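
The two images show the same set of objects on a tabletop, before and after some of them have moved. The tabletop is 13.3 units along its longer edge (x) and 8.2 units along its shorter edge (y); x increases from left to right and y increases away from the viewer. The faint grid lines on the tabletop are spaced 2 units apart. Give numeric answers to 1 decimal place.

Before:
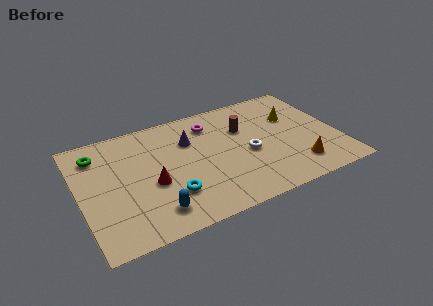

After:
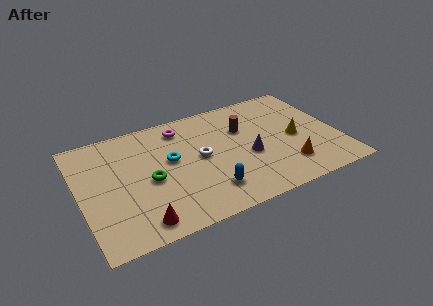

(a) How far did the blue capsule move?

2.8

The blue capsule was near (3.5, 1.5) before and (6.3, 1.8) after, so it travelled √(2.8² + 0.3²) ≈ 2.8 units.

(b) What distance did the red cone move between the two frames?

2.5

The red cone moved from about (3.6, 3.4) to (2.7, 1.1), a distance of √(0.9² + 2.3²) ≈ 2.5.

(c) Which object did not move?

the brown cylinder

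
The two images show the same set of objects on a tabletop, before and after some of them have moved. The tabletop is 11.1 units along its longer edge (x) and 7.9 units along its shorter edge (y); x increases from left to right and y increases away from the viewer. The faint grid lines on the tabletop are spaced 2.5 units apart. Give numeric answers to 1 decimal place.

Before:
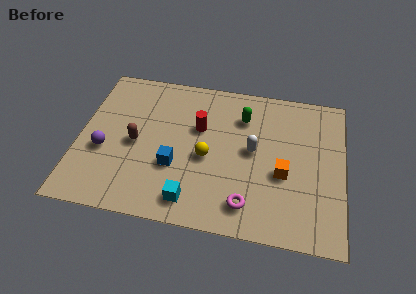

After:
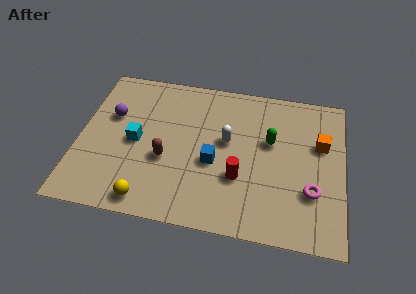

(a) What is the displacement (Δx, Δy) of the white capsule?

(-1.1, 0.3)

The white capsule started near (7.3, 4.2) and ended near (6.2, 4.5).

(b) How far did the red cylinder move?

2.9

From (5.0, 5.0) to (6.8, 2.7), the red cylinder covered √(1.8² + 2.3²) ≈ 2.9 units.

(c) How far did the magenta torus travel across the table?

2.8

From (7.2, 1.4) to (9.8, 2.5), the magenta torus covered √(2.6² + 1.1²) ≈ 2.8 units.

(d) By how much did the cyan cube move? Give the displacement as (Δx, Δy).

(-2.5, 2.6)

The cyan cube was at about (4.9, 1.2) and moved to about (2.4, 3.8).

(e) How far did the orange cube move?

2.3

The orange cube moved from about (8.6, 3.2) to (10.1, 5.0), a distance of √(1.5² + 1.8²) ≈ 2.3.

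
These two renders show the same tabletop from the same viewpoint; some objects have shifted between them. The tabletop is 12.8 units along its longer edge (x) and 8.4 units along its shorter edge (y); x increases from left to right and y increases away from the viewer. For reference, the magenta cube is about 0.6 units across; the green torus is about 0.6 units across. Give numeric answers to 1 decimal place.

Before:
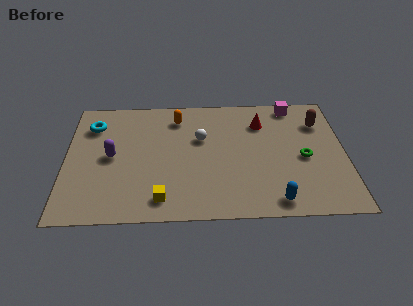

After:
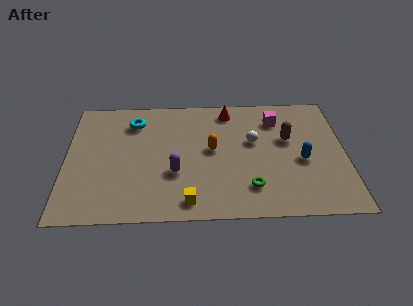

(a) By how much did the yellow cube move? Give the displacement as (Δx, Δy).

(1.2, -0.2)

The yellow cube was at about (4.4, 1.3) and moved to about (5.6, 1.1).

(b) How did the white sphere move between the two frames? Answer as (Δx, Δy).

(2.4, -0.3)

The white sphere was at about (6.2, 5.3) and moved to about (8.6, 5.0).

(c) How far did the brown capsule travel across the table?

1.9

The brown capsule was near (11.7, 6.2) before and (10.2, 5.1) after, so it travelled √(1.5² + 1.1²) ≈ 1.9 units.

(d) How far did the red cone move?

1.7

From (9.0, 6.3) to (7.5, 7.2), the red cone covered √(1.5² + 0.9²) ≈ 1.7 units.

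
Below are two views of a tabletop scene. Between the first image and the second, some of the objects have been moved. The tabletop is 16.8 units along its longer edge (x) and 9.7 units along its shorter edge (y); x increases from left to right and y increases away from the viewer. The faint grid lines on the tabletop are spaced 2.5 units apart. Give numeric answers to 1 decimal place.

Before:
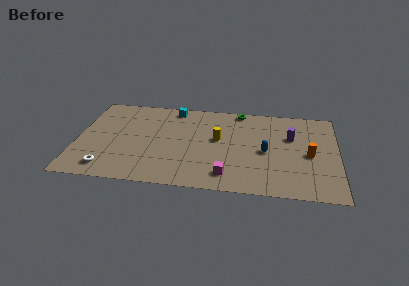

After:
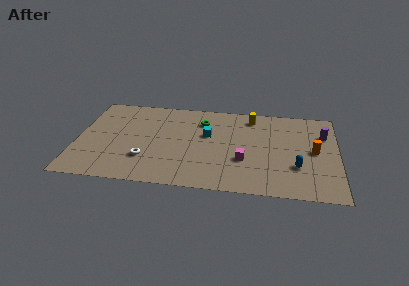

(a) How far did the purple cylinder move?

2.2

From (13.8, 6.3) to (15.9, 6.8), the purple cylinder covered √(2.1² + 0.5²) ≈ 2.2 units.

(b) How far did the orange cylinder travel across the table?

0.5

The orange cylinder moved from about (15.0, 4.5) to (15.3, 4.9), a distance of √(0.3² + 0.4²) ≈ 0.5.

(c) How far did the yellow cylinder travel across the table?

3.4

The yellow cylinder moved from about (9.1, 5.5) to (11.2, 8.2), a distance of √(2.1² + 2.7²) ≈ 3.4.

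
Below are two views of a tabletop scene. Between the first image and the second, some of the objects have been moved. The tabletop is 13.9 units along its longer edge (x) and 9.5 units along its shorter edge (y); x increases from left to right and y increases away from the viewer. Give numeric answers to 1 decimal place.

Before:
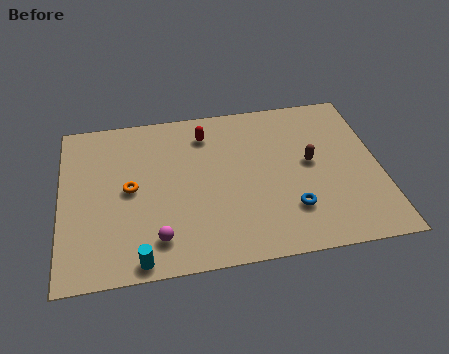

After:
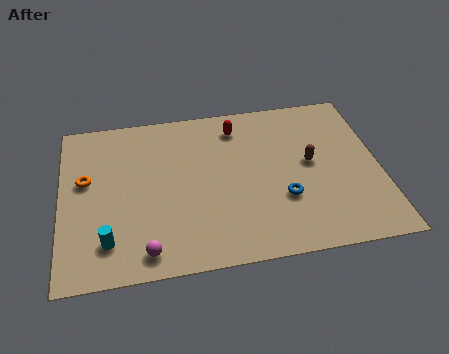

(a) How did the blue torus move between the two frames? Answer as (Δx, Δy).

(-0.3, 0.7)

From the two frames, the blue torus sits at roughly (9.9, 2.5) before and (9.6, 3.2) after.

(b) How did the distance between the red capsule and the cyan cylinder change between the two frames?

+0.7

Before: roughly 7.5 units apart; after: 8.2. That's 0.7 units further apart.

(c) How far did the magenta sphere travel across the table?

0.8

The magenta sphere was near (4.1, 1.8) before and (3.6, 1.2) after, so it travelled √(0.5² + 0.6²) ≈ 0.8 units.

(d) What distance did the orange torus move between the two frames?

2.1

The orange torus moved from about (3.0, 4.8) to (1.1, 5.6), a distance of √(1.9² + 0.8²) ≈ 2.1.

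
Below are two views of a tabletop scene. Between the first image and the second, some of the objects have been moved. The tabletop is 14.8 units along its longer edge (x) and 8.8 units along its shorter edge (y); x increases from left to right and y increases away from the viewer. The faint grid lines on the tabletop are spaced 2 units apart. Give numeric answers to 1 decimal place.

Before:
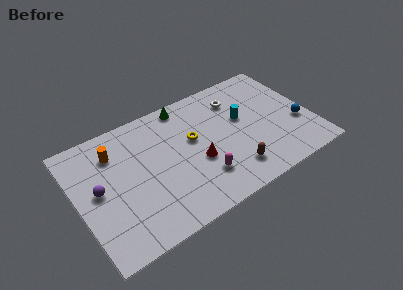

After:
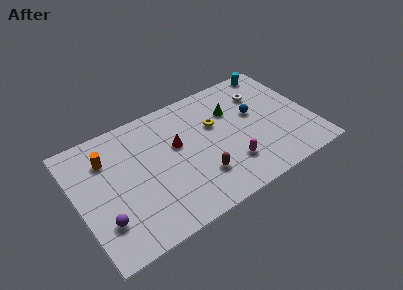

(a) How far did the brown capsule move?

2.1

The brown capsule was near (9.4, 1.8) before and (7.4, 2.4) after, so it travelled √(2.0² + 0.6²) ≈ 2.1 units.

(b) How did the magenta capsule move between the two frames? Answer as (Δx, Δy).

(1.8, 0.0)

From the two frames, the magenta capsule sits at roughly (7.5, 2.3) before and (9.3, 2.3) after.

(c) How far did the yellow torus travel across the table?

1.6

The yellow torus moved from about (7.4, 5.2) to (8.9, 5.6), a distance of √(1.5² + 0.4²) ≈ 1.6.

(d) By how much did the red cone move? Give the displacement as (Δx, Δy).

(-1.0, 1.8)

The red cone was at about (7.4, 3.5) and moved to about (6.4, 5.3).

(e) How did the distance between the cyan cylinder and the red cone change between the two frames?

+3.8

Before: roughly 3.6 units apart; after: 7.4. That's 3.8 units further apart.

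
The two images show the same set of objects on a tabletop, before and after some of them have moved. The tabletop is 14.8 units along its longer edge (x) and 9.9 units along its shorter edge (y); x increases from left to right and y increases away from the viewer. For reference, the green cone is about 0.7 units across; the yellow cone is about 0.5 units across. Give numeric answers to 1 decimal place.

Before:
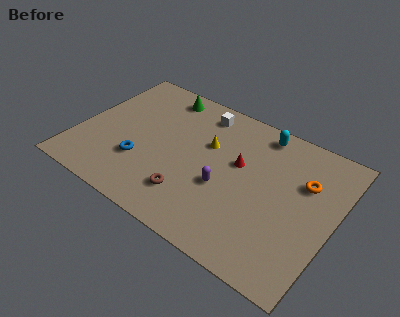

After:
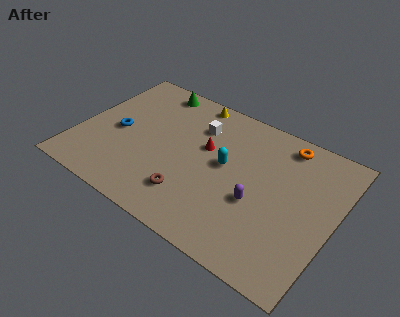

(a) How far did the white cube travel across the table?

1.1

The white cube was near (6.5, 8.4) before and (6.5, 7.3) after, so it travelled √(0.0² + 1.1²) ≈ 1.1 units.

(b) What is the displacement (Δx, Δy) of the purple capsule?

(1.9, 0.0)

The purple capsule was at about (8.7, 3.9) and moved to about (10.6, 3.9).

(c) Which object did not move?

the brown torus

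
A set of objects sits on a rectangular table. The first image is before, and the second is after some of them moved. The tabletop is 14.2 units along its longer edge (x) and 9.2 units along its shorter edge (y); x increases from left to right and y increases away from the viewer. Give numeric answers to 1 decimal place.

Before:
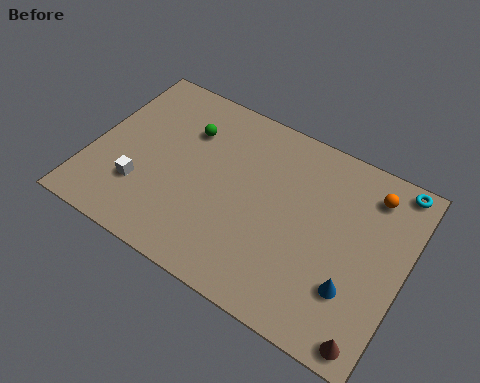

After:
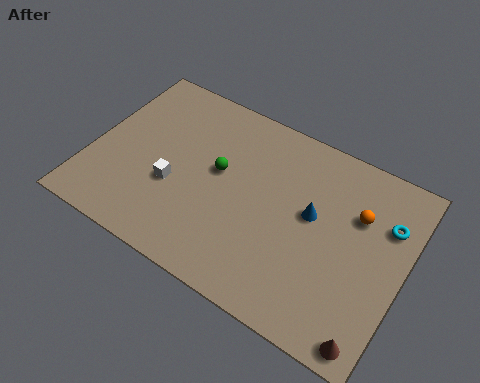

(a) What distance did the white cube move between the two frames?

1.6

The white cube was near (2.5, 2.7) before and (3.9, 3.5) after, so it travelled √(1.4² + 0.8²) ≈ 1.6 units.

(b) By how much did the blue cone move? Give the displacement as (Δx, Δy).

(-2.2, 2.5)

The blue cone was at about (12.2, 2.7) and moved to about (10.0, 5.2).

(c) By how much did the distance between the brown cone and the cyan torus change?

-2.0

Before: roughly 7.5 units apart; after: 5.5. That's 2.0 units closer together.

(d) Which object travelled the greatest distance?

the blue cone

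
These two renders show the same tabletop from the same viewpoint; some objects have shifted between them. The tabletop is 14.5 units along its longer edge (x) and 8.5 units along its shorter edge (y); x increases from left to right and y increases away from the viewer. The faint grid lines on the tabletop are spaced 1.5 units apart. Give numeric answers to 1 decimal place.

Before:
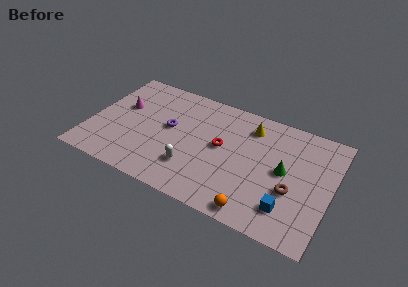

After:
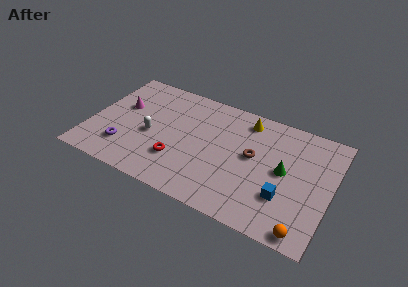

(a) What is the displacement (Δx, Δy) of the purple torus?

(-2.4, -2.6)

From the two frames, the purple torus sits at roughly (4.7, 4.7) before and (2.3, 2.1) after.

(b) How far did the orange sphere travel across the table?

2.9

From (10.4, 0.9) to (13.3, 0.8), the orange sphere covered √(2.9² + 0.1²) ≈ 2.9 units.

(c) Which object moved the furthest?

the purple torus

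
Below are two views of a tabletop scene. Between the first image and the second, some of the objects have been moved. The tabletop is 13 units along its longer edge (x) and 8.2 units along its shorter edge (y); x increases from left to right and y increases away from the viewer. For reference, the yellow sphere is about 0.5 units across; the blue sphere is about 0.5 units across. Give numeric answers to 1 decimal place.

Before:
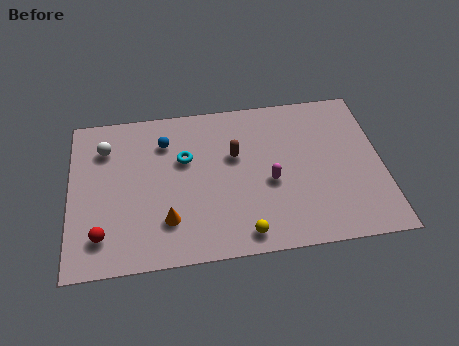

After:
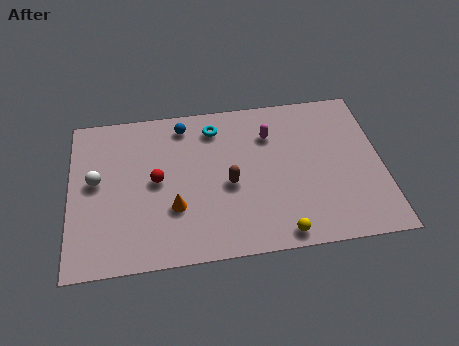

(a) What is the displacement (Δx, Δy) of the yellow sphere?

(1.5, -0.2)

From the two frames, the yellow sphere sits at roughly (7.1, 1.0) before and (8.6, 0.8) after.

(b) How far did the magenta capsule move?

2.5

The magenta capsule was near (8.3, 3.5) before and (8.4, 6.0) after, so it travelled √(0.1² + 2.5²) ≈ 2.5 units.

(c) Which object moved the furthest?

the red sphere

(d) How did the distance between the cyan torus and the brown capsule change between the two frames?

+1.0

The distance was about 2.1 in the first image and 3.1 in the second, so they moved 1.0 units further apart.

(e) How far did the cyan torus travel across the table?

2.0

The cyan torus moved from about (4.8, 5.2) to (6.1, 6.7), a distance of √(1.3² + 1.5²) ≈ 2.0.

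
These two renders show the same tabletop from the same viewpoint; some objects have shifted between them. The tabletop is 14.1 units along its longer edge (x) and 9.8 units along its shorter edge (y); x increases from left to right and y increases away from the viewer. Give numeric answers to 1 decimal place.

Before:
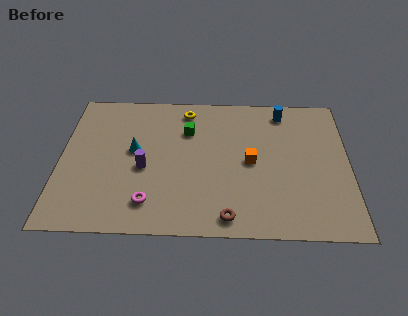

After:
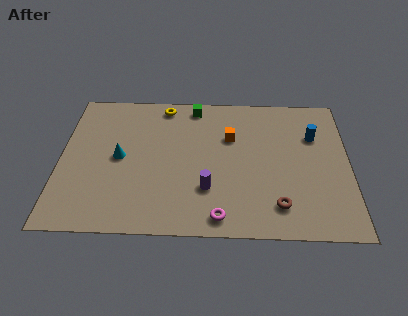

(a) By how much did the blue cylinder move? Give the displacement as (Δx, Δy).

(1.5, -1.7)

From the two frames, the blue cylinder sits at roughly (10.9, 8.4) before and (12.4, 6.7) after.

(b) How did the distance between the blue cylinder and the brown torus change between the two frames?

-2.7

Before: roughly 7.8 units apart; after: 5.1. That's 2.7 units closer together.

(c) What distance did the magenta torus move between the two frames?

3.5

From (4.4, 1.9) to (7.8, 1.1), the magenta torus covered √(3.4² + 0.8²) ≈ 3.5 units.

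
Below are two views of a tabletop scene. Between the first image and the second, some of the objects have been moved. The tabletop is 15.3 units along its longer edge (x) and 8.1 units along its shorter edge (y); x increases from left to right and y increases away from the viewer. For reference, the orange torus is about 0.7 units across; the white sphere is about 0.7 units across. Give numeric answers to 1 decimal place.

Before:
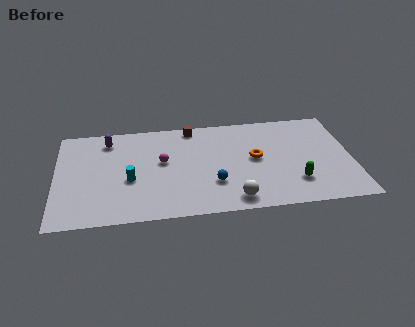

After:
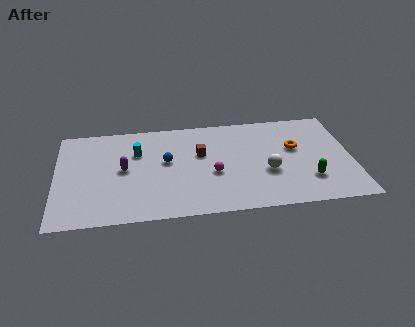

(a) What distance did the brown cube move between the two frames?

2.3

The brown cube was near (7.1, 7.3) before and (7.5, 5.0) after, so it travelled √(0.4² + 2.3²) ≈ 2.3 units.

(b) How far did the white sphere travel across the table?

2.7

The white sphere moved from about (9.1, 1.1) to (10.9, 3.1), a distance of √(1.8² + 2.0²) ≈ 2.7.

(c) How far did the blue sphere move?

3.2

The blue sphere was near (8.1, 2.5) before and (5.7, 4.6) after, so it travelled √(2.4² + 2.1²) ≈ 3.2 units.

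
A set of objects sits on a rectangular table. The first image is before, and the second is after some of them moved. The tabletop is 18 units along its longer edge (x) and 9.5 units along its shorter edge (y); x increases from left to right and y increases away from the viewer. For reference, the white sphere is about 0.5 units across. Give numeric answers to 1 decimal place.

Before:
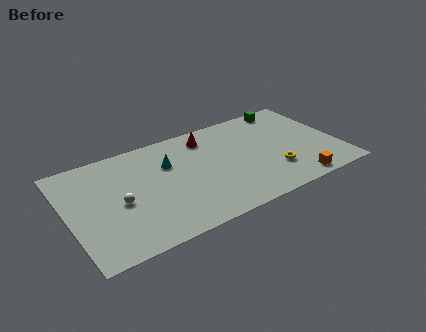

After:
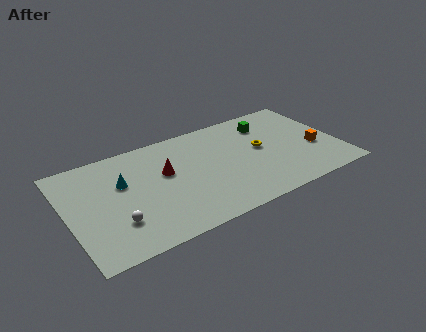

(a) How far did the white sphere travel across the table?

1.6

The white sphere was near (3.3, 4.3) before and (2.9, 2.7) after, so it travelled √(0.4² + 1.6²) ≈ 1.6 units.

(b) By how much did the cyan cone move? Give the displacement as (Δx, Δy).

(-3.1, -0.4)

The cyan cone was at about (6.8, 6.4) and moved to about (3.7, 6.0).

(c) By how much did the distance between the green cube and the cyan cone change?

+1.3

Before: roughly 8.8 units apart; after: 10.1. That's 1.3 units further apart.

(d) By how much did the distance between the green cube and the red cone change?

+1.7

They were about 5.7 units apart before and 7.4 after — 1.7 units further apart.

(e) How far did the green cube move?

1.9

The green cube moved from about (15.3, 8.5) to (13.7, 7.4), a distance of √(1.6² + 1.1²) ≈ 1.9.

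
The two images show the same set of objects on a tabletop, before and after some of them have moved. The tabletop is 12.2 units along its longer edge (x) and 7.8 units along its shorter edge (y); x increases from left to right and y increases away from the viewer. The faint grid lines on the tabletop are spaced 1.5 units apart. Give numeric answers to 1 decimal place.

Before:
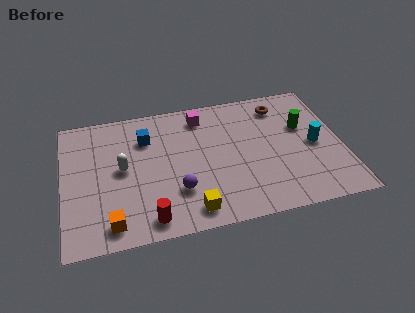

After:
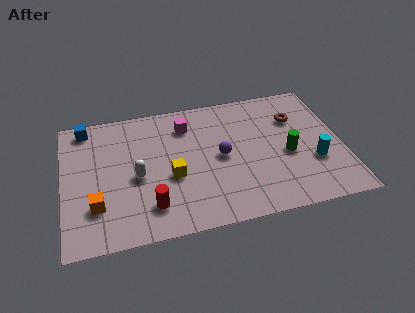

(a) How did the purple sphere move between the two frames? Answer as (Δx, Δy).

(2.0, 1.6)

From the two frames, the purple sphere sits at roughly (4.9, 2.3) before and (6.9, 3.9) after.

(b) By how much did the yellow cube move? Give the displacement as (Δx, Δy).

(-0.7, 2.1)

The yellow cube started near (5.4, 1.1) and ended near (4.7, 3.2).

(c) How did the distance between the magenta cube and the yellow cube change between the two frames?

-2.5

They were about 5.5 units apart before and 3.0 after — 2.5 units closer together.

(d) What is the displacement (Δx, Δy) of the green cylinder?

(-0.8, -1.5)

The green cylinder started near (10.6, 4.9) and ended near (9.8, 3.4).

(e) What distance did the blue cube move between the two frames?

2.9

The blue cube was near (3.7, 5.7) before and (1.1, 6.9) after, so it travelled √(2.6² + 1.2²) ≈ 2.9 units.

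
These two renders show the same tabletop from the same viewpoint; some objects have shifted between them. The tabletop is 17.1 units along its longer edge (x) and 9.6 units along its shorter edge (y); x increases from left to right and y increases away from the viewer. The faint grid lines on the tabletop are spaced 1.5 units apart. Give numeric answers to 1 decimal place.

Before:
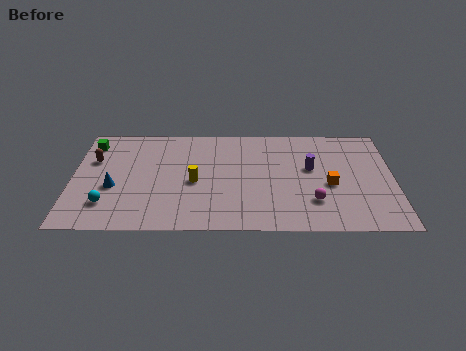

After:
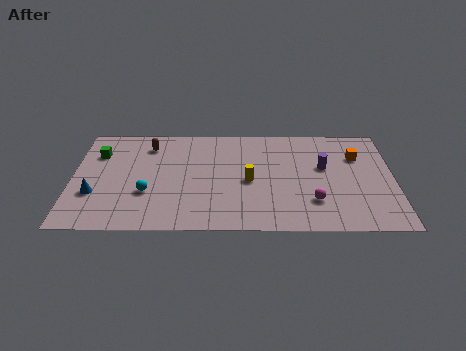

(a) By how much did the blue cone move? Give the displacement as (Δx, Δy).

(-1.0, -0.6)

The blue cone was at about (2.2, 3.8) and moved to about (1.2, 3.2).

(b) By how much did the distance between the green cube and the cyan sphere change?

-1.1

Before: roughly 5.6 units apart; after: 4.5. That's 1.1 units closer together.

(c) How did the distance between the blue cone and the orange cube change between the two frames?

+2.9

Before: roughly 11.5 units apart; after: 14.4. That's 2.9 units further apart.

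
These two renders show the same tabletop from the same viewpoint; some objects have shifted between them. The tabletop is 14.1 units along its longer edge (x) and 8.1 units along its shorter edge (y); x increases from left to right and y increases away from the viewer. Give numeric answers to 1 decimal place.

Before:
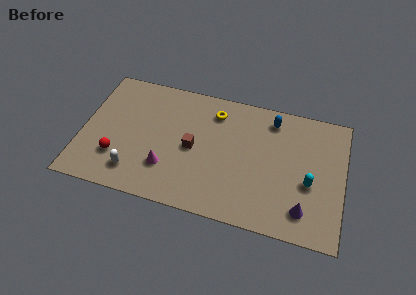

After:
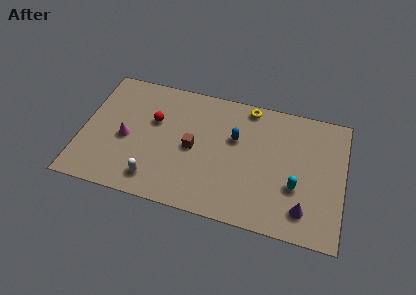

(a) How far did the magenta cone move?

2.6

The magenta cone was near (4.7, 2.3) before and (2.4, 3.6) after, so it travelled √(2.3² + 1.3²) ≈ 2.6 units.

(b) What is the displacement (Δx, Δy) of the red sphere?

(1.8, 2.8)

The red sphere started near (2.0, 2.3) and ended near (3.8, 5.1).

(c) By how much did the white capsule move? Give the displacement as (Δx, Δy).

(1.1, -0.2)

From the two frames, the white capsule sits at roughly (3.0, 1.6) before and (4.1, 1.4) after.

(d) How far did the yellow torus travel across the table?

2.0

From (7.0, 6.5) to (8.8, 7.3), the yellow torus covered √(1.8² + 0.8²) ≈ 2.0 units.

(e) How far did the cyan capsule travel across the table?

0.8

From (12.3, 3.3) to (11.6, 2.9), the cyan capsule covered √(0.7² + 0.4²) ≈ 0.8 units.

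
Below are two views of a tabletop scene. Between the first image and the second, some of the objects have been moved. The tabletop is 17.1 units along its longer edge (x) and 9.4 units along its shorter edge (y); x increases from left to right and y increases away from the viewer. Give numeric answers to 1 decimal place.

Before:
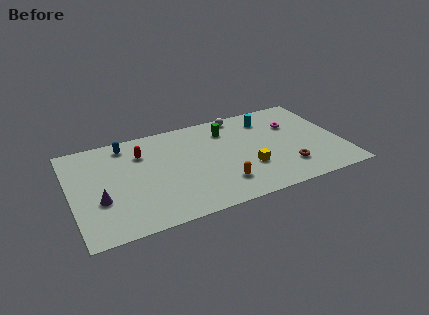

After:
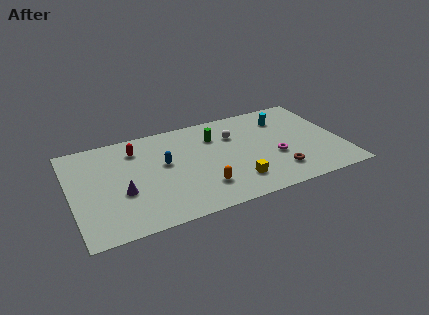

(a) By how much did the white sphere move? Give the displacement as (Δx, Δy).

(-0.6, -1.9)

The white sphere started near (11.1, 8.5) and ended near (10.5, 6.6).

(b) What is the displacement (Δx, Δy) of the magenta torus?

(-1.5, -2.8)

The magenta torus was at about (14.3, 6.4) and moved to about (12.8, 3.6).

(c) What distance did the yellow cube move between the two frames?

1.3

The yellow cube moved from about (11.0, 3.1) to (10.1, 2.1), a distance of √(0.9² + 1.0²) ≈ 1.3.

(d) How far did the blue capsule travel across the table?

3.5

The blue capsule was near (3.7, 8.1) before and (5.9, 5.4) after, so it travelled √(2.2² + 2.7²) ≈ 3.5 units.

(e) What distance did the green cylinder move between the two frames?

0.9

The green cylinder moved from about (10.1, 7.3) to (9.3, 6.9), a distance of √(0.8² + 0.4²) ≈ 0.9.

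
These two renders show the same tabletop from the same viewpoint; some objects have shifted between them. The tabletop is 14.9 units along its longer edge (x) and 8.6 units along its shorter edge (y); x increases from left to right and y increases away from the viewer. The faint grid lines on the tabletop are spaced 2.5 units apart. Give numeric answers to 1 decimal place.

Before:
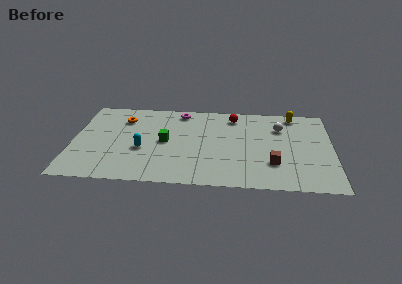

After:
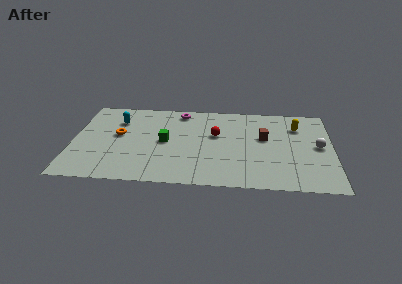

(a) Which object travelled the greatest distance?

the cyan capsule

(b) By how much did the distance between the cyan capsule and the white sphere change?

+3.4

Before: roughly 8.4 units apart; after: 11.8. That's 3.4 units further apart.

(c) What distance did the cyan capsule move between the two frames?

3.3

The cyan capsule was near (4.0, 3.4) before and (2.5, 6.3) after, so it travelled √(1.5² + 2.9²) ≈ 3.3 units.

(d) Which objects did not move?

the green cube and the magenta torus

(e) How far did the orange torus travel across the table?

1.7

The orange torus was near (2.8, 6.5) before and (2.6, 4.8) after, so it travelled √(0.2² + 1.7²) ≈ 1.7 units.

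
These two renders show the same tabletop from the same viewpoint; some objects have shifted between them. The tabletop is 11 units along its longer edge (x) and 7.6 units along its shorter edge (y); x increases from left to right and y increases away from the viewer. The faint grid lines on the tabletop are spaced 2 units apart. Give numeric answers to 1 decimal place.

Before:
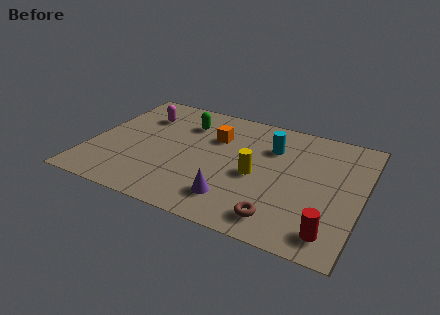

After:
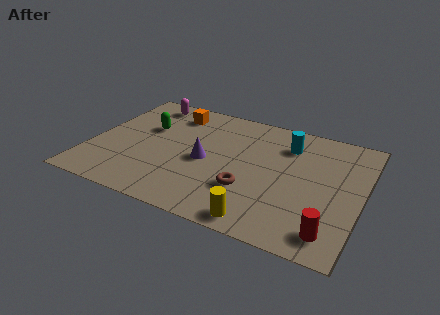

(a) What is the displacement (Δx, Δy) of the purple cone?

(-1.4, 1.9)

The purple cone started near (6.1, 1.6) and ended near (4.7, 3.5).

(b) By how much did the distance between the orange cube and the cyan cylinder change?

+2.5

The distance was about 2.3 in the first image and 4.8 in the second, so they moved 2.5 units further apart.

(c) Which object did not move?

the red cylinder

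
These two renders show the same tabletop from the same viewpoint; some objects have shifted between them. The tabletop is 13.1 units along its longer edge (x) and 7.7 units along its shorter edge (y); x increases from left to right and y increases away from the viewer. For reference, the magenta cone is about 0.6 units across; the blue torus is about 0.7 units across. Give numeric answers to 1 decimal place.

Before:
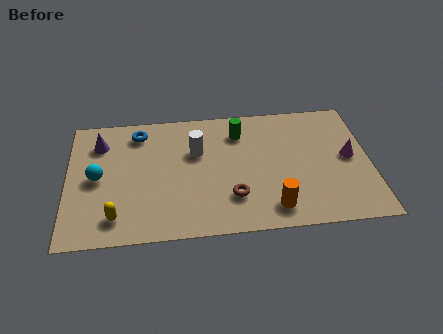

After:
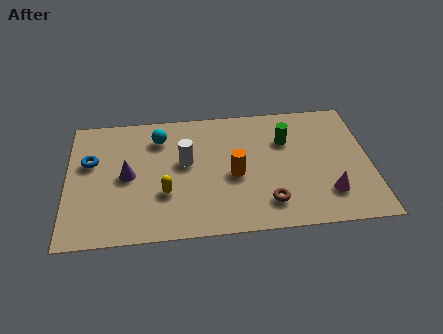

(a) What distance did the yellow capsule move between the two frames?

2.4

The yellow capsule moved from about (2.1, 1.4) to (4.2, 2.6), a distance of √(2.1² + 1.2²) ≈ 2.4.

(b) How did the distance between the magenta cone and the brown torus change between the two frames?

-2.8

They were about 5.4 units apart before and 2.6 after — 2.8 units closer together.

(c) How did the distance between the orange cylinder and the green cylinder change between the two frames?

-1.9

Before: roughly 4.9 units apart; after: 3.0. That's 1.9 units closer together.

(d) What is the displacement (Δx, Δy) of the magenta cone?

(-1.0, -2.1)

From the two frames, the magenta cone sits at roughly (12.2, 4.0) before and (11.2, 1.9) after.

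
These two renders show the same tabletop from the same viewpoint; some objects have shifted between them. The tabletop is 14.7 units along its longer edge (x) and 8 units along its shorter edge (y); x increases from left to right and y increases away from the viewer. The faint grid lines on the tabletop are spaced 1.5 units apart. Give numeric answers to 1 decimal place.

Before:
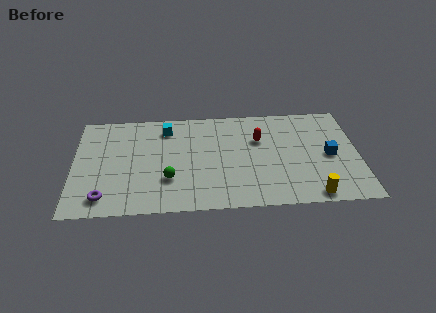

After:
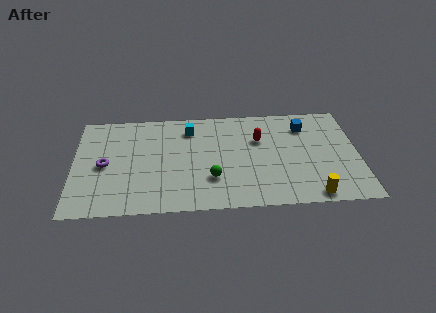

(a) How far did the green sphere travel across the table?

2.2

The green sphere moved from about (4.9, 2.5) to (7.1, 2.4), a distance of √(2.2² + 0.1²) ≈ 2.2.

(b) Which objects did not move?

the red capsule and the yellow cylinder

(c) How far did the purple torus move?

2.5

The purple torus was near (1.6, 1.3) before and (1.6, 3.8) after, so it travelled √(0.0² + 2.5²) ≈ 2.5 units.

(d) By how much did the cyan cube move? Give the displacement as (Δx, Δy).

(1.2, -0.1)

From the two frames, the cyan cube sits at roughly (4.8, 6.5) before and (6.0, 6.4) after.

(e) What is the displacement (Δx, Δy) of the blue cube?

(-1.2, 2.4)

From the two frames, the blue cube sits at roughly (13.2, 3.8) before and (12.0, 6.2) after.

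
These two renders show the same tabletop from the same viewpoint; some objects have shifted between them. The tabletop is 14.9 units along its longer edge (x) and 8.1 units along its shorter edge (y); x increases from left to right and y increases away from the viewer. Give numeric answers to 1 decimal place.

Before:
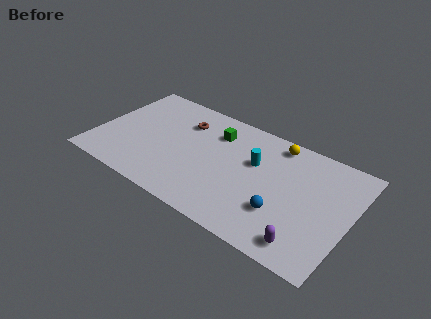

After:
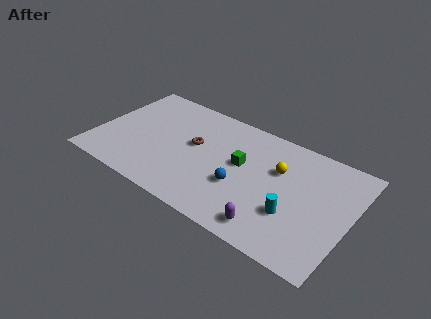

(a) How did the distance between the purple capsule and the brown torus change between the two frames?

-3.2

Before: roughly 9.3 units apart; after: 6.1. That's 3.2 units closer together.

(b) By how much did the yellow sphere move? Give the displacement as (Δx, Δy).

(0.4, -1.8)

The yellow sphere was at about (10.2, 7.1) and moved to about (10.6, 5.3).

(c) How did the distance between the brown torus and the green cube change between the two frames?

+0.9

The distance was about 1.9 in the first image and 2.8 in the second, so they moved 0.9 units further apart.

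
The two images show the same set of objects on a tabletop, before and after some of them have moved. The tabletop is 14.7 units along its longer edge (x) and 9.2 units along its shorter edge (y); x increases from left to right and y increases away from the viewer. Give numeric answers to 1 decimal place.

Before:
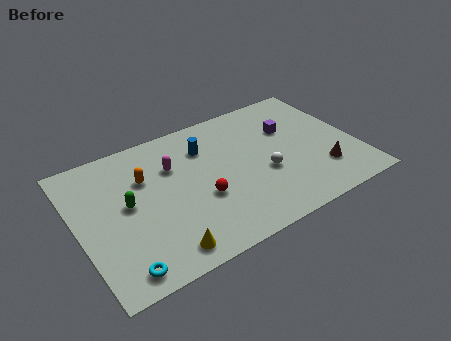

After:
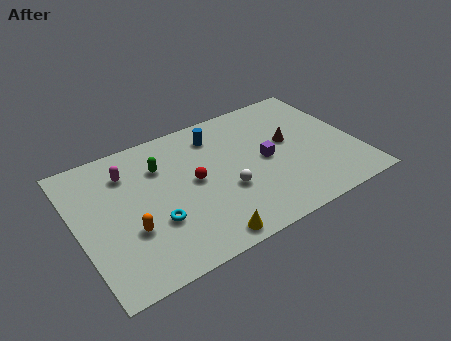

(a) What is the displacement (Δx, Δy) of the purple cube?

(-1.6, -1.6)

The purple cube started near (11.5, 6.1) and ended near (9.9, 4.5).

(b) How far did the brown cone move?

3.1

The brown cone was near (12.6, 2.4) before and (11.3, 5.2) after, so it travelled √(1.3² + 2.8²) ≈ 3.1 units.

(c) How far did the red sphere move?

1.3

The red sphere was near (6.3, 3.5) before and (6.1, 4.8) after, so it travelled √(0.2² + 1.3²) ≈ 1.3 units.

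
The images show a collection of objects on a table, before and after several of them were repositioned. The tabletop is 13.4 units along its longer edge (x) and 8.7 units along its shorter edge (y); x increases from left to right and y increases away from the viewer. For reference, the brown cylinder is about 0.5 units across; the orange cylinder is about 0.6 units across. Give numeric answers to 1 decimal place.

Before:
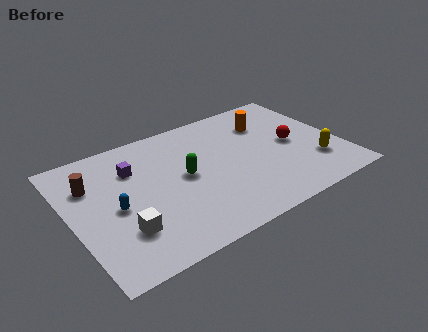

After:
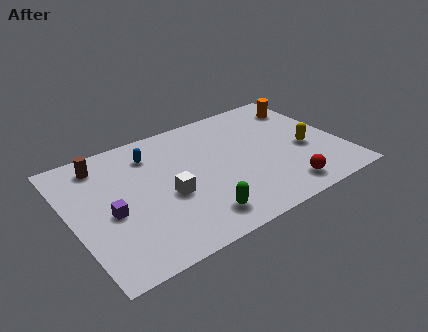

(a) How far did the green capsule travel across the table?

3.0

From (5.6, 4.5) to (5.7, 1.5), the green capsule covered √(0.1² + 3.0²) ≈ 3.0 units.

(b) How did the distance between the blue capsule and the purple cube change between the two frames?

+1.4

The distance was about 2.5 in the first image and 3.9 in the second, so they moved 1.4 units further apart.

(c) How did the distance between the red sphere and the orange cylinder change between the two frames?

+3.8

They were about 2.3 units apart before and 6.1 after — 3.8 units further apart.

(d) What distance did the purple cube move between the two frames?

2.8

The purple cube moved from about (3.3, 6.2) to (1.8, 3.8), a distance of √(1.5² + 2.4²) ≈ 2.8.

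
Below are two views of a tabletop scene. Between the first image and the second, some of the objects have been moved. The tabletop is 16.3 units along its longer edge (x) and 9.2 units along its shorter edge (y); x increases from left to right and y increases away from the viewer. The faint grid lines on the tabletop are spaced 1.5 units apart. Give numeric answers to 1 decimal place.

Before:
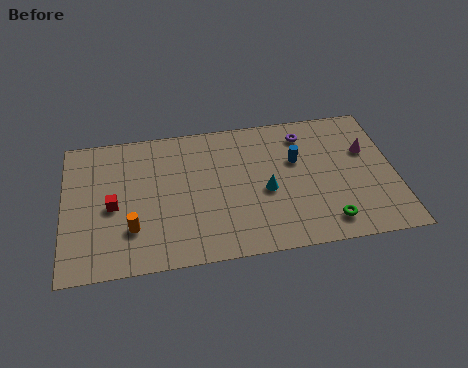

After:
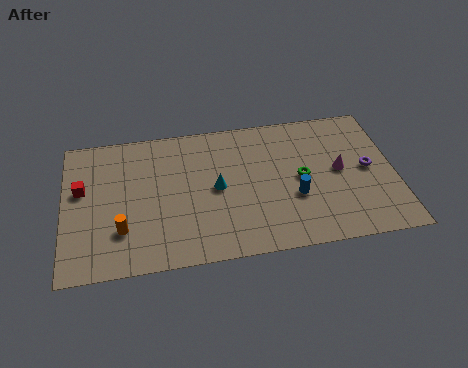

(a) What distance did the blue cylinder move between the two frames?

2.4

From (11.5, 5.8) to (11.3, 3.4), the blue cylinder covered √(0.2² + 2.4²) ≈ 2.4 units.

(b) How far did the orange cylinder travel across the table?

0.5

The orange cylinder was near (3.3, 2.6) before and (2.8, 2.6) after, so it travelled √(0.5² + 0.0²) ≈ 0.5 units.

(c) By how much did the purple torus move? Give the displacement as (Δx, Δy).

(3.0, -2.8)

The purple torus started near (12.0, 7.5) and ended near (15.0, 4.7).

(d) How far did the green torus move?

3.3

The green torus moved from about (12.8, 1.5) to (11.7, 4.6), a distance of √(1.1² + 3.1²) ≈ 3.3.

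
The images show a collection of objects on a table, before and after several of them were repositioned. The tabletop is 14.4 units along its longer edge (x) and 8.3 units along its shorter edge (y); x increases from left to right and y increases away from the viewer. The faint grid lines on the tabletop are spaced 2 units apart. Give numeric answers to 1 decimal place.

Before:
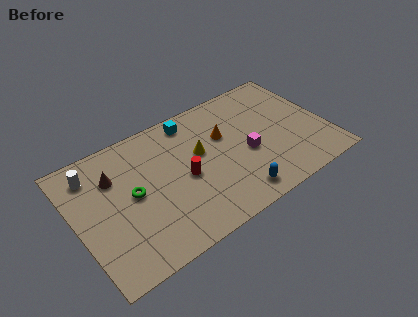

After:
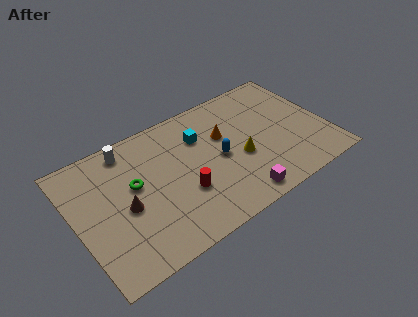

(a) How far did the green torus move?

0.5

The green torus was near (3.2, 4.3) before and (3.4, 4.8) after, so it travelled √(0.2² + 0.5²) ≈ 0.5 units.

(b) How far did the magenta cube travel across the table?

2.7

The magenta cube was near (9.7, 3.5) before and (8.7, 1.0) after, so it travelled √(1.0² + 2.5²) ≈ 2.7 units.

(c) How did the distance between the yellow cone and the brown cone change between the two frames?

+1.7

The distance was about 4.9 in the first image and 6.6 in the second, so they moved 1.7 units further apart.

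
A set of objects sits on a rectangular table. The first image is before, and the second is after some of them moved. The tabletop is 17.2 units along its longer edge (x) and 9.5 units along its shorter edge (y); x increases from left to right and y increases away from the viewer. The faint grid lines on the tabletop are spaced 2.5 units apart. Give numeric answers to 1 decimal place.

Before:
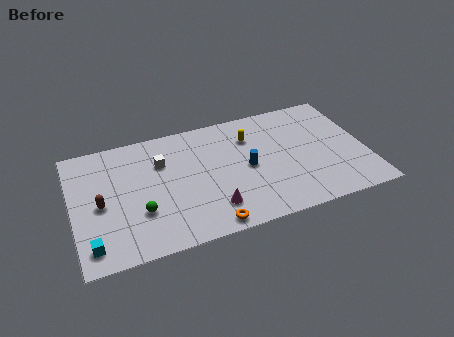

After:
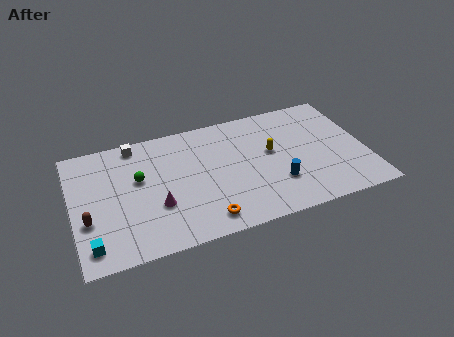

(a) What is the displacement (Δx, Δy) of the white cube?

(-1.4, 1.9)

The white cube started near (5.3, 6.6) and ended near (3.9, 8.5).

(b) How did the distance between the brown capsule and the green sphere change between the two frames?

+1.3

They were about 2.6 units apart before and 3.9 after — 1.3 units further apart.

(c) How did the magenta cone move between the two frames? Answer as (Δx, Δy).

(-3.1, 1.2)

The magenta cone was at about (7.9, 2.1) and moved to about (4.8, 3.3).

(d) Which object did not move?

the cyan cube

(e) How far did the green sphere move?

2.6

The green sphere was near (3.8, 3.1) before and (3.9, 5.7) after, so it travelled √(0.1² + 2.6²) ≈ 2.6 units.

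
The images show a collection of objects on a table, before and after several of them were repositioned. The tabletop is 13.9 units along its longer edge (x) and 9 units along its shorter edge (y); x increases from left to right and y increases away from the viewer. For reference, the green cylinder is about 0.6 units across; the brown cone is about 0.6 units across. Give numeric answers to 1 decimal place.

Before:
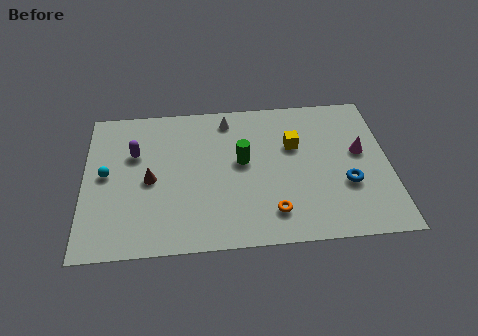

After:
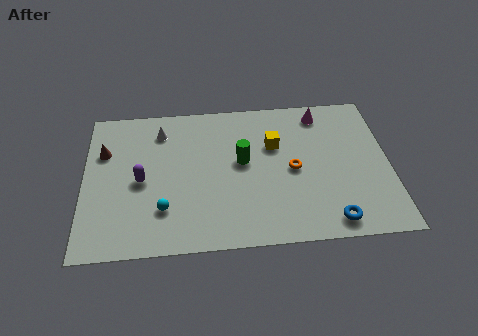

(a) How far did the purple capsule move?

1.7

From (2.3, 5.9) to (2.6, 4.2), the purple capsule covered √(0.3² + 1.7²) ≈ 1.7 units.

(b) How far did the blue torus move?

2.2

The blue torus was near (11.9, 3.2) before and (11.1, 1.1) after, so it travelled √(0.8² + 2.1²) ≈ 2.2 units.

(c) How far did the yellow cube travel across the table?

0.9

From (9.6, 5.8) to (8.7, 5.9), the yellow cube covered √(0.9² + 0.1²) ≈ 0.9 units.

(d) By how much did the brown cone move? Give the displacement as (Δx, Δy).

(-2.1, 1.9)

The brown cone was at about (3.0, 4.2) and moved to about (0.9, 6.1).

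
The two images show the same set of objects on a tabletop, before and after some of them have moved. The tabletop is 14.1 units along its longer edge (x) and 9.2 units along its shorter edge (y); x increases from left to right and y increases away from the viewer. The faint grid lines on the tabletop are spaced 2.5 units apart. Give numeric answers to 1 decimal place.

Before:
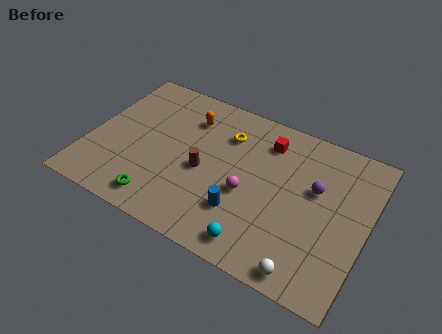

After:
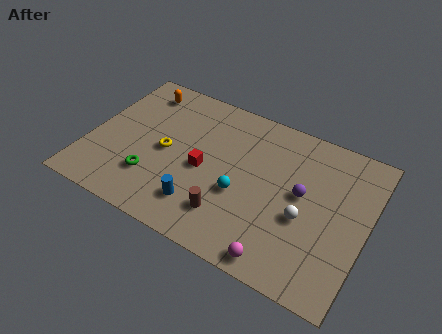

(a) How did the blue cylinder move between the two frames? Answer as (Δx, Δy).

(-2.0, -0.6)

The blue cylinder was at about (8.1, 2.6) and moved to about (6.1, 2.0).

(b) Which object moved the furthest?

the red cube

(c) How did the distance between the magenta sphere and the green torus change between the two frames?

+2.2

They were about 4.8 units apart before and 7.0 after — 2.2 units further apart.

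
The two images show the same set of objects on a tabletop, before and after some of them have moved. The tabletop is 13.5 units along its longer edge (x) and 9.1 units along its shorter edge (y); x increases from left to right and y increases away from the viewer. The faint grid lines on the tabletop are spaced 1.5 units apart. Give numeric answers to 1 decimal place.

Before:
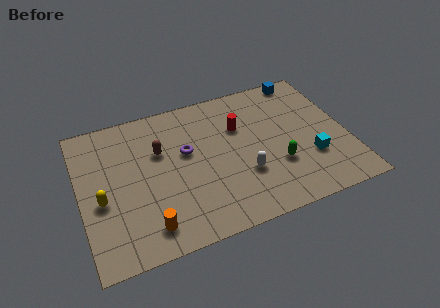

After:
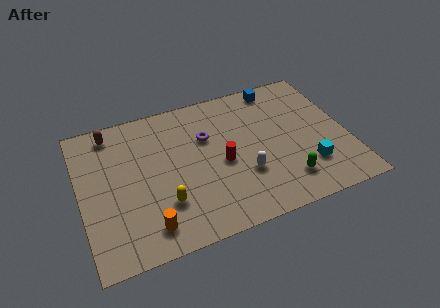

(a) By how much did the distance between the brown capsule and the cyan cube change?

+3.0

Before: roughly 8.0 units apart; after: 11.0. That's 3.0 units further apart.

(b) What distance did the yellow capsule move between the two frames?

3.2

The yellow capsule moved from about (1.0, 3.8) to (4.0, 2.6), a distance of √(3.0² + 1.2²) ≈ 3.2.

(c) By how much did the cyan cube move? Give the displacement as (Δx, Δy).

(-0.2, -0.5)

The cyan cube started near (11.5, 2.9) and ended near (11.3, 2.4).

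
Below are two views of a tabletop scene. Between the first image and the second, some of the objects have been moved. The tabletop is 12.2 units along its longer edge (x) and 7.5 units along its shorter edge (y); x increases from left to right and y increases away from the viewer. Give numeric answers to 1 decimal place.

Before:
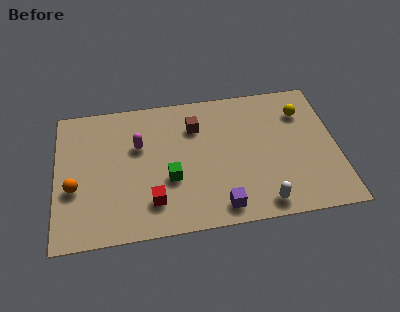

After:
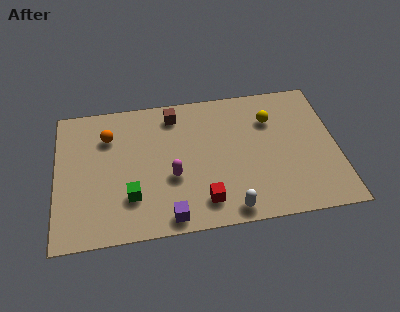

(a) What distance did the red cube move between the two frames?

2.2

The red cube was near (4.1, 1.7) before and (6.3, 1.4) after, so it travelled √(2.2² + 0.3²) ≈ 2.2 units.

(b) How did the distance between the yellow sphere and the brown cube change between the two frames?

-0.4

They were about 4.7 units apart before and 4.3 after — 0.4 units closer together.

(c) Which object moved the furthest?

the orange sphere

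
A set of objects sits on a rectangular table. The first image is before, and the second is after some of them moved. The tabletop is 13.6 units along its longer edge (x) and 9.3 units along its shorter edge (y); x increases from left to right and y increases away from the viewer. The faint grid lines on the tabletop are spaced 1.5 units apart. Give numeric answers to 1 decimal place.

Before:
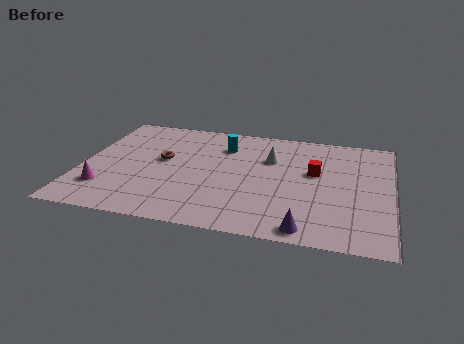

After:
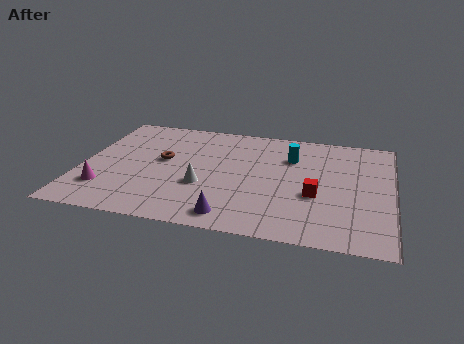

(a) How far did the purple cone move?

3.2

The purple cone was near (10.0, 0.9) before and (6.8, 1.2) after, so it travelled √(3.2² + 0.3²) ≈ 3.2 units.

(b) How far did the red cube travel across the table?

1.9

The red cube moved from about (10.2, 5.5) to (10.3, 3.6), a distance of √(0.1² + 1.9²) ≈ 1.9.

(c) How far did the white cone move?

4.0

The white cone moved from about (8.2, 6.3) to (5.4, 3.4), a distance of √(2.8² + 2.9²) ≈ 4.0.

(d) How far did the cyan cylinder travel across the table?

3.0

The cyan cylinder was near (6.1, 7.0) before and (9.1, 6.6) after, so it travelled √(3.0² + 0.4²) ≈ 3.0 units.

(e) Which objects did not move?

the magenta cone and the brown torus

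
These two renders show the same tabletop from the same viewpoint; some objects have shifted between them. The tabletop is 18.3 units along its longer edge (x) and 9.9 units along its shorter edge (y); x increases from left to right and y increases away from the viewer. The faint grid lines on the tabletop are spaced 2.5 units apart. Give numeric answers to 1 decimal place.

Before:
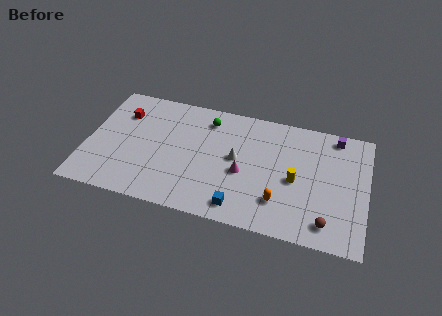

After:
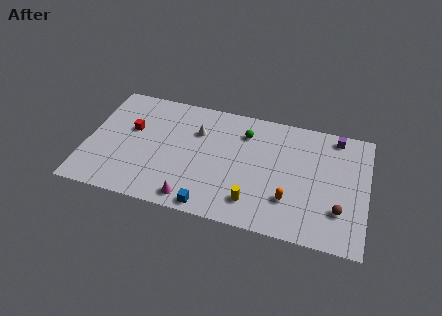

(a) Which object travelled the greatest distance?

the magenta cone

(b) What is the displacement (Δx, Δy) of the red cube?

(0.7, -1.2)

The red cube was at about (2.1, 7.2) and moved to about (2.8, 6.0).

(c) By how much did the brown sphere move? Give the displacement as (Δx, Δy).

(0.7, 1.2)

The brown sphere started near (15.9, 1.6) and ended near (16.6, 2.8).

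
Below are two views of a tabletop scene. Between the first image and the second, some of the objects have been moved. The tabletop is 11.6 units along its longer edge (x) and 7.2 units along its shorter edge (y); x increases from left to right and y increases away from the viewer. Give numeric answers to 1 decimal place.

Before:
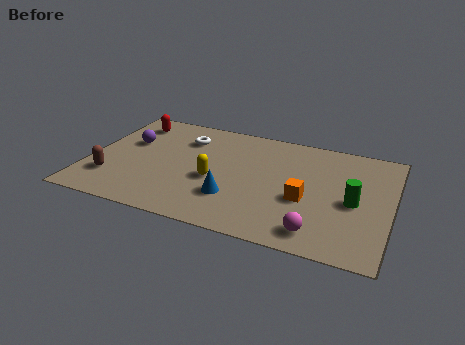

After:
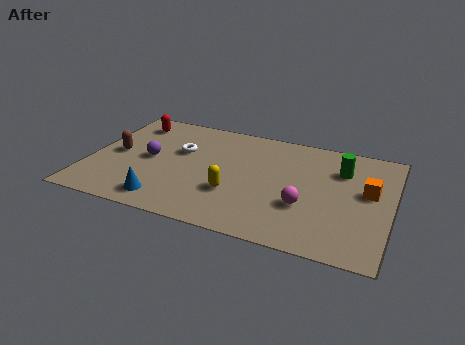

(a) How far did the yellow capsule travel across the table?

1.0

The yellow capsule was near (4.9, 3.0) before and (5.7, 2.4) after, so it travelled √(0.8² + 0.6²) ≈ 1.0 units.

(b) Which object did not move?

the red capsule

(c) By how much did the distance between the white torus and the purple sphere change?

-0.9

The distance was about 2.3 in the first image and 1.4 in the second, so they moved 0.9 units closer together.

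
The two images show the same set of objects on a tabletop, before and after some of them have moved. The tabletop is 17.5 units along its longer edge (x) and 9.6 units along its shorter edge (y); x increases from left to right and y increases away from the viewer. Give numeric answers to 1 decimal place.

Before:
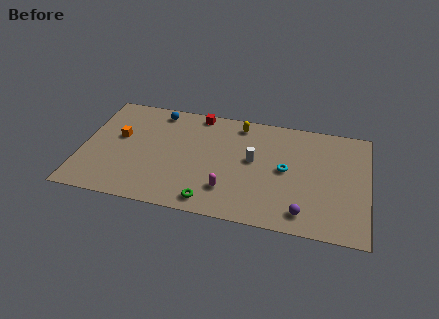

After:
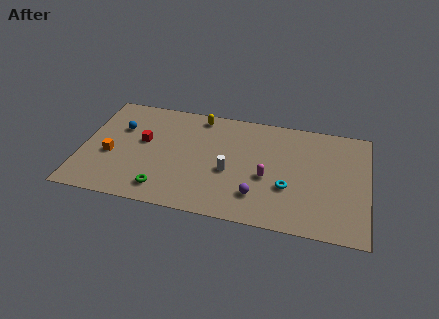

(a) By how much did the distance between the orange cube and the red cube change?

-3.1

The distance was about 5.6 in the first image and 2.5 in the second, so they moved 3.1 units closer together.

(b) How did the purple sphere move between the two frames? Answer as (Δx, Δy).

(-2.8, 0.8)

From the two frames, the purple sphere sits at roughly (13.7, 1.5) before and (10.9, 2.3) after.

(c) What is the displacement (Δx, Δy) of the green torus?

(-2.9, 0.4)

From the two frames, the green torus sits at roughly (8.1, 1.2) before and (5.2, 1.6) after.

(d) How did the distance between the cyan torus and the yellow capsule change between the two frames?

+3.1

They were about 4.5 units apart before and 7.6 after — 3.1 units further apart.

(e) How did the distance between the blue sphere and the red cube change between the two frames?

-0.8

Before: roughly 2.5 units apart; after: 1.7. That's 0.8 units closer together.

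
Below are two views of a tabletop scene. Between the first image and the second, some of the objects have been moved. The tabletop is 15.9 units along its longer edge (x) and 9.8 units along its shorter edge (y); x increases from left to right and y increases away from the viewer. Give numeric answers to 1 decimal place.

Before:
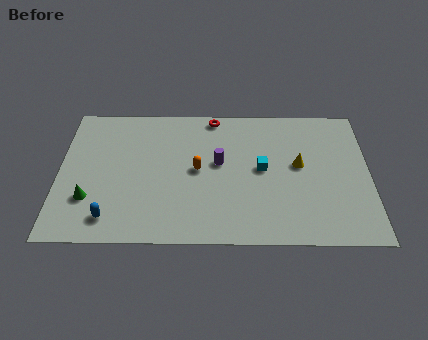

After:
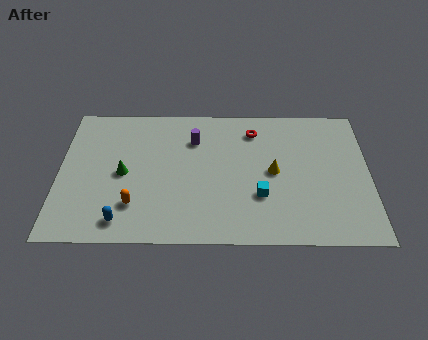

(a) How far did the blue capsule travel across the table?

0.6

The blue capsule was near (2.7, 1.6) before and (3.3, 1.4) after, so it travelled √(0.6² + 0.2²) ≈ 0.6 units.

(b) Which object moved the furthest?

the orange capsule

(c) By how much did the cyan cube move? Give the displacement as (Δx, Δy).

(-0.1, -1.9)

The cyan cube started near (10.4, 5.1) and ended near (10.3, 3.2).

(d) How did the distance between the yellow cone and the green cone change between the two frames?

-3.3

The distance was about 11.0 in the first image and 7.7 in the second, so they moved 3.3 units closer together.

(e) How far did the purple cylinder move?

2.1

The purple cylinder was near (8.2, 5.5) before and (6.9, 7.2) after, so it travelled √(1.3² + 1.7²) ≈ 2.1 units.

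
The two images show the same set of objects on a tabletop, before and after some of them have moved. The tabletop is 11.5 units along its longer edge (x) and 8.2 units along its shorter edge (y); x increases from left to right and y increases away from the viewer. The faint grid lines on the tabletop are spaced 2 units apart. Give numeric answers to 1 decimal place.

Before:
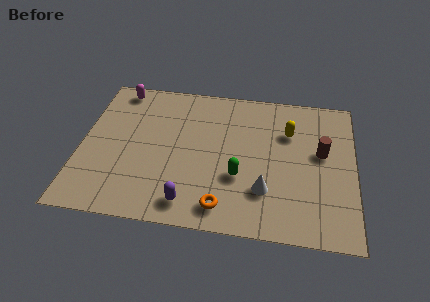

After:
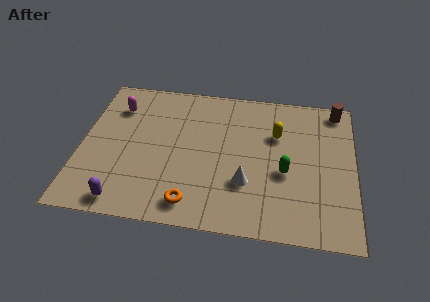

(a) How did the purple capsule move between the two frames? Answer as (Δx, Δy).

(-2.7, -0.3)

From the two frames, the purple capsule sits at roughly (4.7, 1.2) before and (2.0, 0.9) after.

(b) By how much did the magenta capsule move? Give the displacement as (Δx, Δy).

(0.0, -1.1)

The magenta capsule was at about (1.4, 7.3) and moved to about (1.4, 6.2).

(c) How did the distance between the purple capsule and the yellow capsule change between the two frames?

+1.7

The distance was about 6.0 in the first image and 7.7 in the second, so they moved 1.7 units further apart.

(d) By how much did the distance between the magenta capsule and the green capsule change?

+0.8

They were about 6.9 units apart before and 7.7 after — 0.8 units further apart.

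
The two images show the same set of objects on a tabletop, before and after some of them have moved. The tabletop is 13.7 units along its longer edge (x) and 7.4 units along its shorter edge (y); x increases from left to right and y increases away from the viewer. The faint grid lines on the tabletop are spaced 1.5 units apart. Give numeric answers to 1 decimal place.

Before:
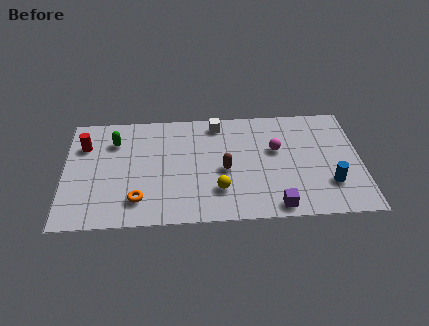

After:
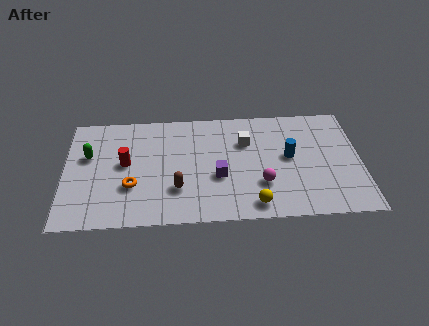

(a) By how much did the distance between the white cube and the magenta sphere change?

-0.4

Before: roughly 3.3 units apart; after: 2.9. That's 0.4 units closer together.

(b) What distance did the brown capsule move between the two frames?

2.5

From (7.4, 3.3) to (5.2, 2.2), the brown capsule covered √(2.2² + 1.1²) ≈ 2.5 units.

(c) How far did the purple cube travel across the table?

3.3

From (9.7, 0.8) to (7.1, 2.9), the purple cube covered √(2.6² + 2.1²) ≈ 3.3 units.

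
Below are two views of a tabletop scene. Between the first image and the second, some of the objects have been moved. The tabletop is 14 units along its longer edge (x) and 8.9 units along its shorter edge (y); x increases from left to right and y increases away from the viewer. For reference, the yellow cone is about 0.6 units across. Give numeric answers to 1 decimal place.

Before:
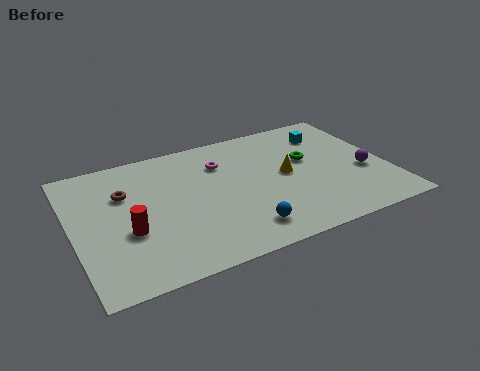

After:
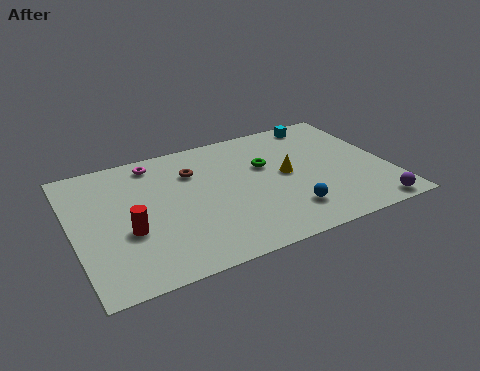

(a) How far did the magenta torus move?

3.1

The magenta torus was near (6.8, 6.5) before and (3.9, 7.7) after, so it travelled √(2.9² + 1.2²) ≈ 3.1 units.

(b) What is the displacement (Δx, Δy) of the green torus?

(-1.9, 0.3)

From the two frames, the green torus sits at roughly (10.6, 5.3) before and (8.7, 5.6) after.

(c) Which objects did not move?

the red cylinder and the yellow cone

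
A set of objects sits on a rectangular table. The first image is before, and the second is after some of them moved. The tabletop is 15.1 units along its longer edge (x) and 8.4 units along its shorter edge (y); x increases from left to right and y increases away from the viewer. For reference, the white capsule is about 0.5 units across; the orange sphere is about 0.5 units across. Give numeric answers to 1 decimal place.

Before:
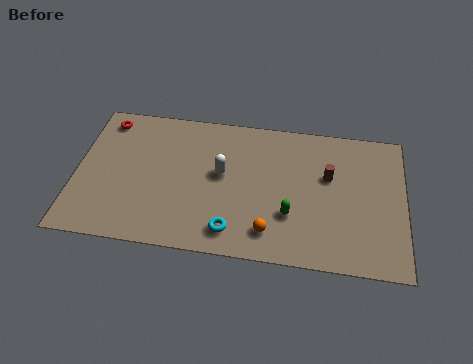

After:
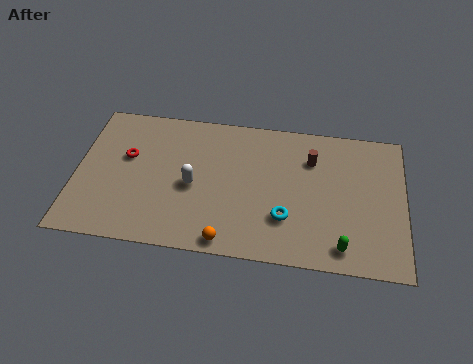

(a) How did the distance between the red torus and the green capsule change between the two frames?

+0.9

They were about 9.8 units apart before and 10.7 after — 0.9 units further apart.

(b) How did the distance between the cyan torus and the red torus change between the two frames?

-0.6

The distance was about 8.4 in the first image and 7.8 in the second, so they moved 0.6 units closer together.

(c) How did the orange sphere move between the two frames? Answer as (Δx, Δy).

(-1.9, -0.8)

From the two frames, the orange sphere sits at roughly (9.0, 1.6) before and (7.1, 0.8) after.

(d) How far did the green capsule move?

2.8

The green capsule was near (9.9, 2.7) before and (12.3, 1.2) after, so it travelled √(2.4² + 1.5²) ≈ 2.8 units.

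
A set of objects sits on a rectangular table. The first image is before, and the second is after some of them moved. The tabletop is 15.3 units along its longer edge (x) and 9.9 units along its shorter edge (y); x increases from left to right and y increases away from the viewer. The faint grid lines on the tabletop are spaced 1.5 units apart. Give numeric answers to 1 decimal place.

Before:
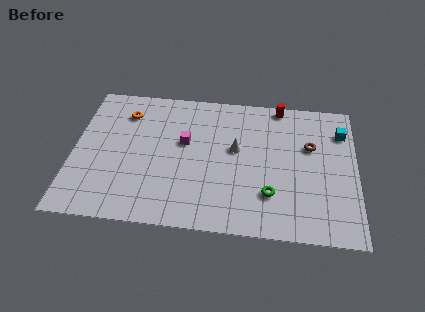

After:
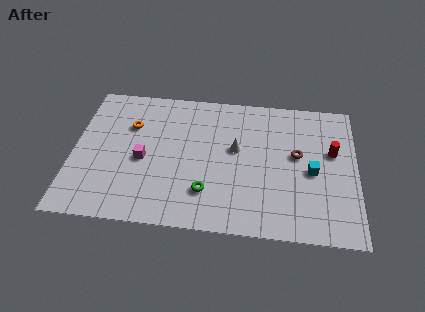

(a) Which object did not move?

the white cone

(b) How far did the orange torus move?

0.9

The orange torus was near (2.7, 7.7) before and (3.0, 6.8) after, so it travelled √(0.3² + 0.9²) ≈ 0.9 units.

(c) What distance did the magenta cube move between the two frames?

2.7

The magenta cube was near (6.0, 5.9) before and (3.8, 4.4) after, so it travelled √(2.2² + 1.5²) ≈ 2.7 units.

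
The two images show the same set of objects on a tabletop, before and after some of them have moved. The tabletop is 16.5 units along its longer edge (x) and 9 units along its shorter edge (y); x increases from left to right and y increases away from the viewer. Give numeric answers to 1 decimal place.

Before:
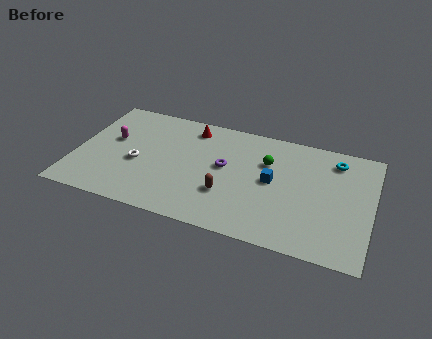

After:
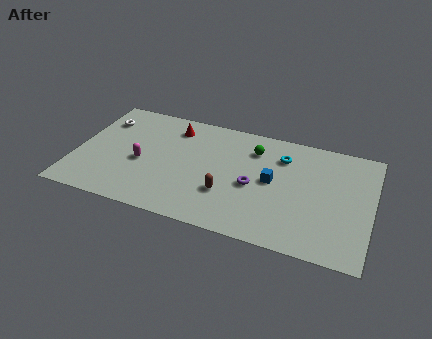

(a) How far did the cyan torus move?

3.0

The cyan torus was near (14.3, 7.4) before and (11.4, 6.8) after, so it travelled √(2.9² + 0.6²) ≈ 3.0 units.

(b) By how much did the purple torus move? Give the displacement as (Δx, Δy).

(1.7, -1.0)

The purple torus was at about (8.3, 5.0) and moved to about (10.0, 4.0).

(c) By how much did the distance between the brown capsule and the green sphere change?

+0.4

Before: roughly 3.8 units apart; after: 4.2. That's 0.4 units further apart.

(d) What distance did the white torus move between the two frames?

3.8

From (3.5, 3.8) to (1.2, 6.8), the white torus covered √(2.3² + 3.0²) ≈ 3.8 units.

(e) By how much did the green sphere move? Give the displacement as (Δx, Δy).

(-0.8, 0.8)

From the two frames, the green sphere sits at roughly (10.6, 6.1) before and (9.8, 6.9) after.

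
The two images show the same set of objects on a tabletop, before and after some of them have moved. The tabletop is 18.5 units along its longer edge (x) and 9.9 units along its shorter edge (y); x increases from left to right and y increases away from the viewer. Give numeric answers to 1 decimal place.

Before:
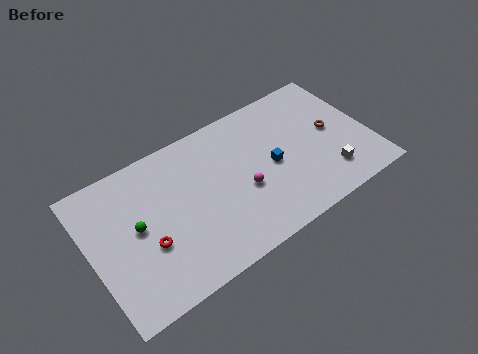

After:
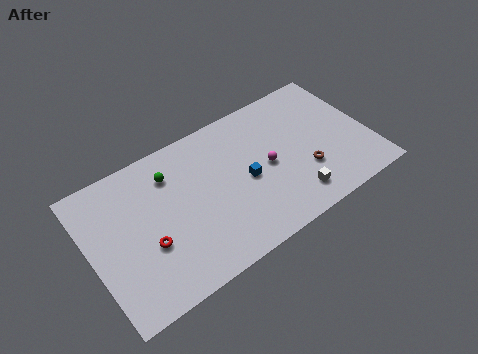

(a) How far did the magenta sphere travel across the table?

2.0

The magenta sphere was near (9.9, 4.0) before and (11.7, 4.8) after, so it travelled √(1.8² + 0.8²) ≈ 2.0 units.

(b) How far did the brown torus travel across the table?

3.0

The brown torus moved from about (16.2, 5.2) to (14.0, 3.2), a distance of √(2.2² + 2.0²) ≈ 3.0.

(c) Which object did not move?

the red torus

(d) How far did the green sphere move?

3.5

The green sphere moved from about (3.0, 5.2) to (5.6, 7.6), a distance of √(2.6² + 2.4²) ≈ 3.5.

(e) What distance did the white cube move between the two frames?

2.5

From (15.4, 2.2) to (12.9, 1.8), the white cube covered √(2.5² + 0.4²) ≈ 2.5 units.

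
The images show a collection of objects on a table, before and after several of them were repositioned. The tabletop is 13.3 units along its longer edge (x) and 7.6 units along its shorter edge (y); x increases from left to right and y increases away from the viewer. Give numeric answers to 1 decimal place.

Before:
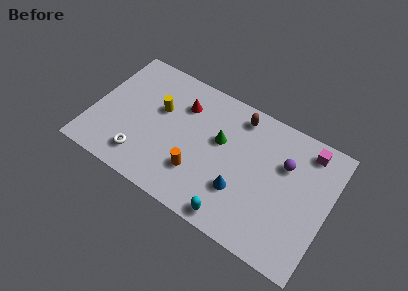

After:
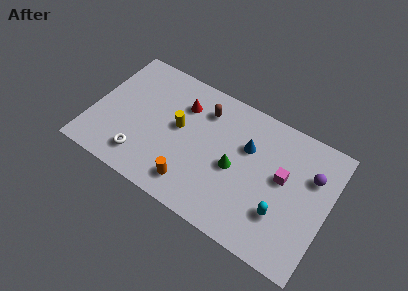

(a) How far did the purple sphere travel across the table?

1.5

From (10.7, 5.1) to (12.2, 5.2), the purple sphere covered √(1.5² + 0.1²) ≈ 1.5 units.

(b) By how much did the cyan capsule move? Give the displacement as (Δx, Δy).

(2.4, 1.5)

From the two frames, the cyan capsule sits at roughly (8.5, 0.8) before and (10.9, 2.3) after.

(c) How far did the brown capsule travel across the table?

2.0

The brown capsule moved from about (7.9, 6.5) to (6.0, 5.9), a distance of √(1.9² + 0.6²) ≈ 2.0.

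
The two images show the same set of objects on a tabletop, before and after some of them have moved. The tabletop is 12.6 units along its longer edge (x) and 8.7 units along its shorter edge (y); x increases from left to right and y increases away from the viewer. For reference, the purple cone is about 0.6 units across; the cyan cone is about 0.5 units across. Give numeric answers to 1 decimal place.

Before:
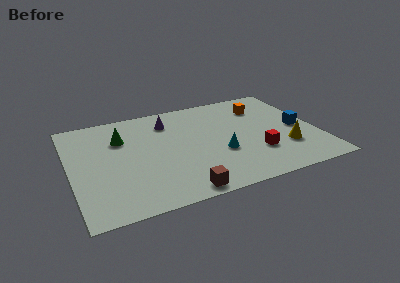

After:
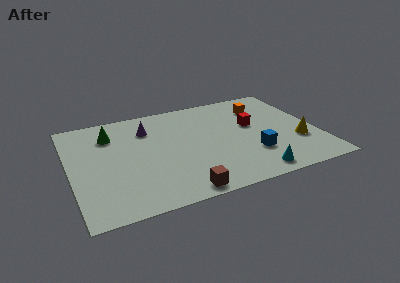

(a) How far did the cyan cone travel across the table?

2.6

The cyan cone moved from about (7.5, 3.2) to (8.9, 1.0), a distance of √(1.4² + 2.2²) ≈ 2.6.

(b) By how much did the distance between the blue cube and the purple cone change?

-0.7

The distance was about 7.0 in the first image and 6.3 in the second, so they moved 0.7 units closer together.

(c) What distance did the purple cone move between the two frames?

1.1

The purple cone was near (5.2, 6.8) before and (4.1, 6.5) after, so it travelled √(1.1² + 0.3²) ≈ 1.1 units.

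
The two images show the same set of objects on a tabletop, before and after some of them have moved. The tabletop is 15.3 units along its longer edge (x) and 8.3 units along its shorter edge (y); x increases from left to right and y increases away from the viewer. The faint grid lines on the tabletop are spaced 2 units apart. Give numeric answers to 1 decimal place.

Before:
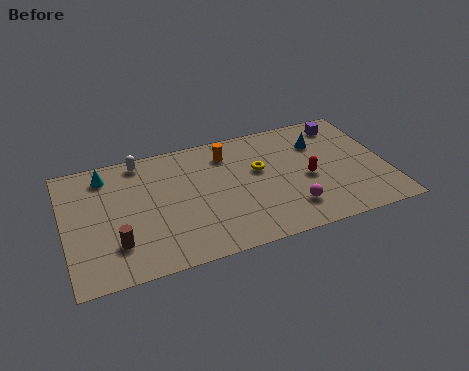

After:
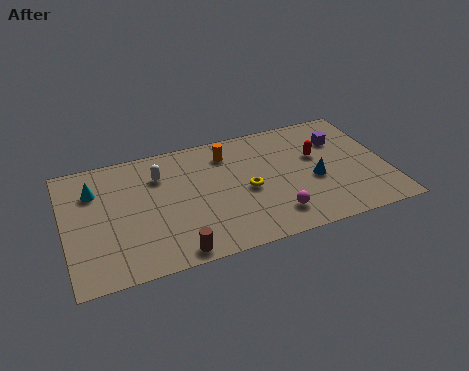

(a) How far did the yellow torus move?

1.4

The yellow torus moved from about (9.3, 5.0) to (8.6, 3.8), a distance of √(0.7² + 1.2²) ≈ 1.4.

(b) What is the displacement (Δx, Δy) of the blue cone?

(-0.5, -2.5)

From the two frames, the blue cone sits at roughly (12.3, 6.0) before and (11.8, 3.5) after.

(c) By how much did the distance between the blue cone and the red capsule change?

-0.8

The distance was about 2.4 in the first image and 1.6 in the second, so they moved 0.8 units closer together.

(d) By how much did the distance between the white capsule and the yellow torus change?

-1.4

Before: roughly 6.0 units apart; after: 4.6. That's 1.4 units closer together.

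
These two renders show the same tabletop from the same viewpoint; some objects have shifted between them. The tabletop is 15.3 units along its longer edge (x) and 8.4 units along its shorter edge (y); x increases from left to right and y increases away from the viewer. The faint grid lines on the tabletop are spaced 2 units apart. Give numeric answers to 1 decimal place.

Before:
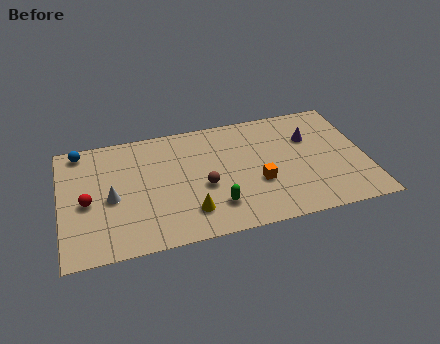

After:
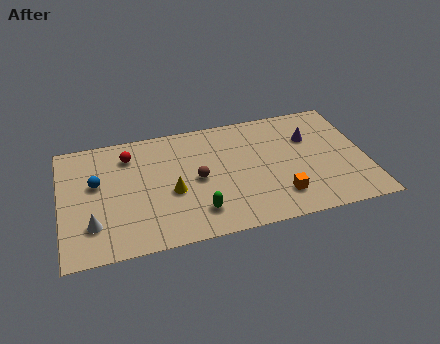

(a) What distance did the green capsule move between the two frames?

0.9

From (7.6, 2.0) to (6.7, 1.8), the green capsule covered √(0.9² + 0.2²) ≈ 0.9 units.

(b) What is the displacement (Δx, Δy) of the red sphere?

(2.2, 2.8)

The red sphere was at about (1.3, 3.8) and moved to about (3.5, 6.6).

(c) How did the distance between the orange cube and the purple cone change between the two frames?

+0.4

They were about 3.8 units apart before and 4.2 after — 0.4 units further apart.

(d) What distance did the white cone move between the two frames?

1.9

The white cone was near (2.5, 3.8) before and (1.5, 2.2) after, so it travelled √(1.0² + 1.6²) ≈ 1.9 units.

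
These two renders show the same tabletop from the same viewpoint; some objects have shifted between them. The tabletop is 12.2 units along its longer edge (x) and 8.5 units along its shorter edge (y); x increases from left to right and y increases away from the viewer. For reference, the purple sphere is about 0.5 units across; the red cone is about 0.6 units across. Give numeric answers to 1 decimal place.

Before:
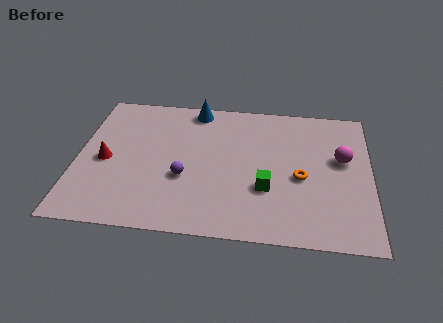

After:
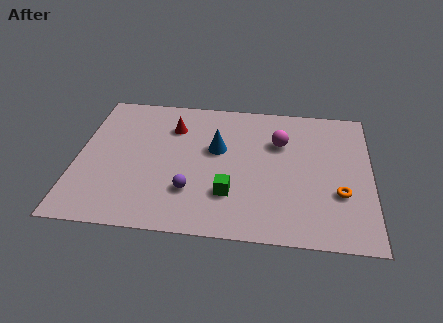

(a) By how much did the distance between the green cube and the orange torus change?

+2.9

The distance was about 1.6 in the first image and 4.5 in the second, so they moved 2.9 units further apart.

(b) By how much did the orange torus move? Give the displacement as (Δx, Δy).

(1.6, -0.8)

From the two frames, the orange torus sits at roughly (9.3, 3.7) before and (10.9, 2.9) after.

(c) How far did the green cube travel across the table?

1.6

The green cube moved from about (7.9, 2.9) to (6.4, 2.4), a distance of √(1.5² + 0.5²) ≈ 1.6.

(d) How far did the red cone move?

3.6

The red cone moved from about (1.2, 3.9) to (3.9, 6.3), a distance of √(2.7² + 2.4²) ≈ 3.6.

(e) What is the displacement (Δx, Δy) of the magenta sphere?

(-2.6, 0.8)

From the two frames, the magenta sphere sits at roughly (11.0, 5.0) before and (8.4, 5.8) after.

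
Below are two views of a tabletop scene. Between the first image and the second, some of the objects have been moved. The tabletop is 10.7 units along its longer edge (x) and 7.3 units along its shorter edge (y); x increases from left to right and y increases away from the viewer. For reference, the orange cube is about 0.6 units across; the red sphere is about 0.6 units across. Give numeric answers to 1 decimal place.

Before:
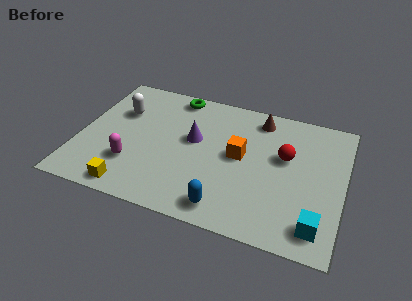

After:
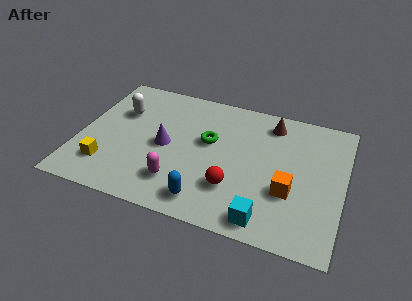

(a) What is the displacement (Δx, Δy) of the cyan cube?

(-2.0, -0.3)

The cyan cube was at about (9.8, 1.2) and moved to about (7.8, 0.9).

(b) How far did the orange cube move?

2.5

The orange cube was near (6.5, 3.9) before and (8.6, 2.6) after, so it travelled √(2.1² + 1.3²) ≈ 2.5 units.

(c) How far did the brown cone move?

0.5

From (7.1, 6.2) to (7.6, 6.1), the brown cone covered √(0.5² + 0.1²) ≈ 0.5 units.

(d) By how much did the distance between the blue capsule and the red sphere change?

-2.6

They were about 4.0 units apart before and 1.4 after — 2.6 units closer together.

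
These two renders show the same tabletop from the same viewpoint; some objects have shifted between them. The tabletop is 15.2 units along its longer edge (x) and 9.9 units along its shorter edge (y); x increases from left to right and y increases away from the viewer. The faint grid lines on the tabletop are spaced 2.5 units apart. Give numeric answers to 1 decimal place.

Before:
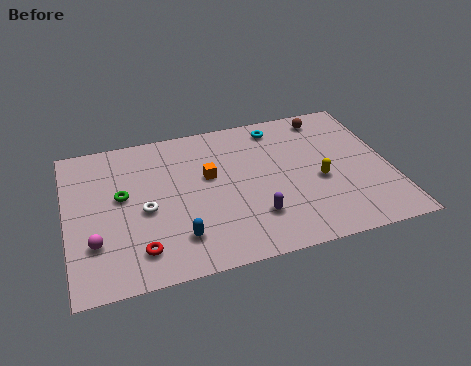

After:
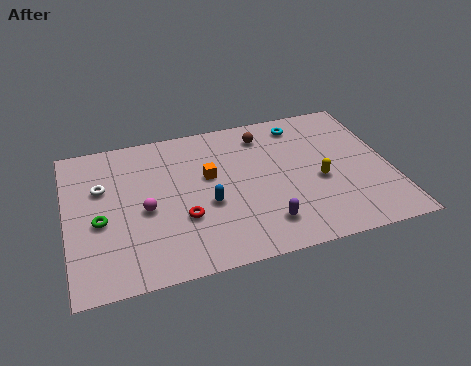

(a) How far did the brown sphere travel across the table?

3.1

The brown sphere was near (12.6, 8.6) before and (9.5, 8.1) after, so it travelled √(3.1² + 0.5²) ≈ 3.1 units.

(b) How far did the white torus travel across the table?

2.8

The white torus moved from about (3.6, 4.4) to (1.7, 6.4), a distance of √(1.9² + 2.0²) ≈ 2.8.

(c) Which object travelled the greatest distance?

the brown sphere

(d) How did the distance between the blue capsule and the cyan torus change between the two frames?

-1.7

Before: roughly 8.2 units apart; after: 6.5. That's 1.7 units closer together.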